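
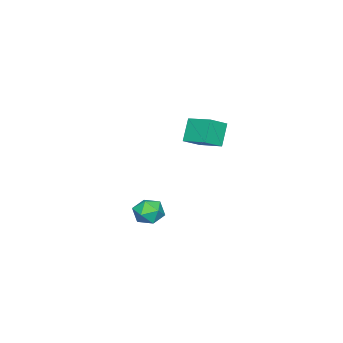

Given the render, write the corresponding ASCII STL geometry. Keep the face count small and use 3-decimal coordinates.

solid 
facet normal 0.165 0.973 -0.162
outer loop
vertex 3.559 -2.623 -2.284
vertex 2.69 -2.433 -2.028
vertex 3.367 -2.443 -1.397
endloop
endfacet
facet normal 0.766 0.642 0.035
outer loop
vertex 3.559 -2.623 -2.284
vertex 3.367 -2.443 -1.397
vertex 3.951 -3.127 -1.615
endloop
endfacet
facet normal 0.893 0.119 -0.433
outer loop
vertex 3.559 -2.623 -2.284
vertex 3.951 -3.127 -1.615
vertex 3.635 -3.54 -2.38
endloop
endfacet
facet normal 0.371 0.127 -0.920
outer loop
vertex 3.559 -2.623 -2.284
vertex 3.635 -3.54 -2.38
vertex 2.855 -3.111 -2.635
endloop
endfacet
facet normal -0.079 0.654 -0.752
outer loop
vertex 3.559 -2.623 -2.284
vertex 2.855 -3.111 -2.635
vertex 2.69 -2.433 -2.028
endloop
endfacet
facet normal 0.654 0.344 0.674
outer loop
vertex 3.951 -3.127 -1.615
vertex 3.367 -2.443 -1.397
vertex 3.325 -3.249 -0.945
endloop
endfacet
facet normal -0.318 0.879 0.355
outer loop
vertex 3.367 -2.443 -1.397
vertex 2.69 -2.433 -2.028
vertex 2.545 -2.82 -1.2
endloop
endfacet
facet normal -0.713 0.364 -0.600
outer loop
vertex 2.69 -2.433 -2.028
vertex 2.855 -3.111 -2.635
vertex 2.229 -3.233 -1.965
endloop
endfacet
facet normal 0.016 -0.490 -0.872
outer loop
vertex 2.855 -3.111 -2.635
vertex 3.635 -3.54 -2.38
vertex 2.813 -3.917 -2.183
endloop
endfacet
facet normal 0.860 -0.502 -0.084
outer loop
vertex 3.635 -3.54 -2.38
vertex 3.951 -3.127 -1.615
vertex 3.49 -3.927 -1.552
endloop
endfacet
facet normal -0.371 -0.127 0.920
outer loop
vertex 2.621 -3.737 -1.296
vertex 3.325 -3.249 -0.945
vertex 2.545 -2.82 -1.2
endloop
endfacet
facet normal -0.893 -0.119 0.433
outer loop
vertex 2.621 -3.737 -1.296
vertex 2.545 -2.82 -1.2
vertex 2.229 -3.233 -1.965
endloop
endfacet
facet normal -0.766 -0.642 -0.035
outer loop
vertex 2.621 -3.737 -1.296
vertex 2.229 -3.233 -1.965
vertex 2.813 -3.917 -2.183
endloop
endfacet
facet normal -0.165 -0.973 0.162
outer loop
vertex 2.621 -3.737 -1.296
vertex 2.813 -3.917 -2.183
vertex 3.49 -3.927 -1.552
endloop
endfacet
facet normal 0.079 -0.654 0.752
outer loop
vertex 2.621 -3.737 -1.296
vertex 3.49 -3.927 -1.552
vertex 3.325 -3.249 -0.945
endloop
endfacet
facet normal -0.016 0.490 0.872
outer loop
vertex 2.545 -2.82 -1.2
vertex 3.325 -3.249 -0.945
vertex 3.367 -2.443 -1.397
endloop
endfacet
facet normal -0.860 0.502 0.084
outer loop
vertex 2.229 -3.233 -1.965
vertex 2.545 -2.82 -1.2
vertex 2.69 -2.433 -2.028
endloop
endfacet
facet normal -0.654 -0.344 -0.674
outer loop
vertex 2.813 -3.917 -2.183
vertex 2.229 -3.233 -1.965
vertex 2.855 -3.111 -2.635
endloop
endfacet
facet normal 0.318 -0.879 -0.355
outer loop
vertex 3.49 -3.927 -1.552
vertex 2.813 -3.917 -2.183
vertex 3.635 -3.54 -2.38
endloop
endfacet
facet normal 0.713 -0.364 0.600
outer loop
vertex 3.325 -3.249 -0.945
vertex 3.49 -3.927 -1.552
vertex 3.951 -3.127 -1.615
endloop
endfacet
facet normal -0.804 0.348 -0.481
outer loop
vertex -4.911 -4.347 1.121
vertex -4.49 -2.734 1.584
vertex -4.044 -4.19 -0.214
endloop
endfacet
facet normal -0.243 -0.932 -0.268
outer loop
vertex -2.99 -4.646 0.416
vertex -4.911 -4.347 1.121
vertex -4.044 -4.19 -0.214
endloop
endfacet
facet normal -0.805 0.348 -0.481
outer loop
vertex -4.044 -4.19 -0.214
vertex -4.49 -2.734 1.584
vertex -3.623 -2.577 0.248
endloop
endfacet
facet normal 0.541 0.098 -0.835
outer loop
vertex -3.623 -2.577 0.248
vertex -2.99 -4.646 0.416
vertex -4.044 -4.19 -0.214
endloop
endfacet
facet normal -0.542 -0.098 0.835
outer loop
vertex -4.911 -4.347 1.121
vertex -3.436 -3.19 2.214
vertex -4.49 -2.734 1.584
endloop
endfacet
facet normal -0.243 -0.932 -0.267
outer loop
vertex -3.857 -4.803 1.752
vertex -4.911 -4.347 1.121
vertex -2.99 -4.646 0.416
endloop
endfacet
facet normal -0.542 -0.098 0.835
outer loop
vertex -3.857 -4.803 1.752
vertex -3.436 -3.19 2.214
vertex -4.911 -4.347 1.121
endloop
endfacet
facet normal 0.243 0.932 0.268
outer loop
vertex -4.49 -2.734 1.584
vertex -3.436 -3.19 2.214
vertex -3.623 -2.577 0.248
endloop
endfacet
facet normal 0.542 0.098 -0.835
outer loop
vertex -2.569 -3.033 0.879
vertex -2.99 -4.646 0.416
vertex -3.623 -2.577 0.248
endloop
endfacet
facet normal 0.243 0.932 0.268
outer loop
vertex -3.623 -2.577 0.248
vertex -3.436 -3.19 2.214
vertex -2.569 -3.033 0.879
endloop
endfacet
facet normal 0.805 -0.348 0.481
outer loop
vertex -2.569 -3.033 0.879
vertex -3.857 -4.803 1.752
vertex -2.99 -4.646 0.416
endloop
endfacet
facet normal 0.804 -0.348 0.482
outer loop
vertex -3.436 -3.19 2.214
vertex -3.857 -4.803 1.752
vertex -2.569 -3.033 0.879
endloop
endfacet

endsolid


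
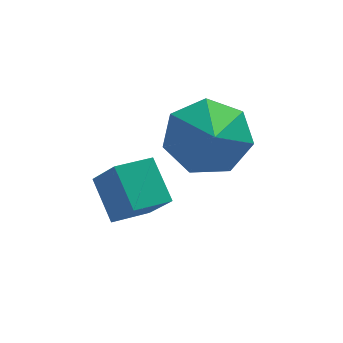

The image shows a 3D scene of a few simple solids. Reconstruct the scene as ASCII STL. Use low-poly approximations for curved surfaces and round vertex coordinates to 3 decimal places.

solid 
facet normal -0.871 -0.477 0.121
outer loop
vertex -2.886 -0.668 -3.272
vertex -3.229 0.145 -2.535
vertex -3.32 -0.089 -4.113
endloop
endfacet
facet normal 0.299 -0.707 -0.641
outer loop
vertex -2.511 0.355 -4.225
vertex -2.886 -0.668 -3.272
vertex -3.32 -0.089 -4.113
endloop
endfacet
facet normal -0.871 -0.476 0.121
outer loop
vertex -3.32 -0.089 -4.113
vertex -3.229 0.145 -2.535
vertex -3.663 0.725 -3.376
endloop
endfacet
facet normal -0.391 0.522 -0.758
outer loop
vertex -3.663 0.725 -3.376
vertex -2.511 0.355 -4.225
vertex -3.32 -0.089 -4.113
endloop
endfacet
facet normal 0.391 -0.522 0.758
outer loop
vertex -2.886 -0.668 -3.272
vertex -2.42 0.589 -2.647
vertex -3.229 0.145 -2.535
endloop
endfacet
facet normal 0.298 -0.707 -0.641
outer loop
vertex -2.077 -0.225 -3.384
vertex -2.886 -0.668 -3.272
vertex -2.511 0.355 -4.225
endloop
endfacet
facet normal 0.391 -0.522 0.758
outer loop
vertex -2.077 -0.225 -3.384
vertex -2.42 0.589 -2.647
vertex -2.886 -0.668 -3.272
endloop
endfacet
facet normal -0.299 0.706 0.641
outer loop
vertex -3.229 0.145 -2.535
vertex -2.42 0.589 -2.647
vertex -3.663 0.725 -3.376
endloop
endfacet
facet normal -0.391 0.522 -0.758
outer loop
vertex -2.854 1.168 -3.488
vertex -2.511 0.355 -4.225
vertex -3.663 0.725 -3.376
endloop
endfacet
facet normal -0.299 0.707 0.641
outer loop
vertex -3.663 0.725 -3.376
vertex -2.42 0.589 -2.647
vertex -2.854 1.168 -3.488
endloop
endfacet
facet normal 0.871 0.477 -0.121
outer loop
vertex -2.854 1.168 -3.488
vertex -2.077 -0.225 -3.384
vertex -2.511 0.355 -4.225
endloop
endfacet
facet normal 0.871 0.477 -0.121
outer loop
vertex -2.42 0.589 -2.647
vertex -2.077 -0.225 -3.384
vertex -2.854 1.168 -3.488
endloop
endfacet
facet normal -0.045 0.800 -0.598
outer loop
vertex -0.71 1.688 -4.056
vertex -1.147 2.218 -3.315
vertex -0.163 2.118 -3.522
endloop
endfacet
facet normal 0.652 -0.756 -0.059
outer loop
vertex -0.71 1.688 -4.056
vertex -0.163 2.118 -3.522
vertex -1.093 1.242 -2.585
endloop
endfacet
facet normal -0.045 0.800 -0.598
outer loop
vertex -0.163 2.118 -3.522
vertex -1.147 2.218 -3.315
vertex -0.358 2.623 -2.832
endloop
endfacet
facet normal 0.807 -0.344 0.480
outer loop
vertex -0.163 2.118 -3.522
vertex -0.358 2.623 -2.832
vertex -1.093 1.242 -2.585
endloop
endfacet
facet normal -0.044 0.800 -0.598
outer loop
vertex -0.358 2.623 -2.832
vertex -1.147 2.218 -3.315
vertex -1.146 2.823 -2.506
endloop
endfacet
facet normal 0.375 -0.034 0.927
outer loop
vertex -0.358 2.623 -2.832
vertex -1.146 2.823 -2.506
vertex -1.093 1.242 -2.585
endloop
endfacet
facet normal -0.044 0.800 -0.598
outer loop
vertex -1.146 2.823 -2.506
vertex -1.147 2.218 -3.315
vertex -1.935 2.568 -2.789
endloop
endfacet
facet normal -0.320 -0.058 0.946
outer loop
vertex -1.146 2.823 -2.506
vertex -1.935 2.568 -2.789
vertex -1.093 1.242 -2.585
endloop
endfacet
facet normal -0.044 0.800 -0.599
outer loop
vertex -1.935 2.568 -2.789
vertex -1.147 2.218 -3.315
vertex -2.131 2.049 -3.468
endloop
endfacet
facet normal -0.754 -0.398 0.522
outer loop
vertex -1.935 2.568 -2.789
vertex -2.131 2.049 -3.468
vertex -1.093 1.242 -2.585
endloop
endfacet
facet normal -0.044 0.800 -0.598
outer loop
vertex -2.131 2.049 -3.468
vertex -1.147 2.218 -3.315
vertex -1.585 1.658 -4.032
endloop
endfacet
facet normal -0.600 -0.800 -0.026
outer loop
vertex -2.131 2.049 -3.468
vertex -1.585 1.658 -4.032
vertex -1.093 1.242 -2.585
endloop
endfacet
facet normal -0.044 0.800 -0.598
outer loop
vertex -1.585 1.658 -4.032
vertex -1.147 2.218 -3.315
vertex -0.71 1.688 -4.056
endloop
endfacet
facet normal 0.025 -0.958 -0.284
outer loop
vertex -1.585 1.658 -4.032
vertex -0.71 1.688 -4.056
vertex -1.093 1.242 -2.585
endloop
endfacet

endsolid


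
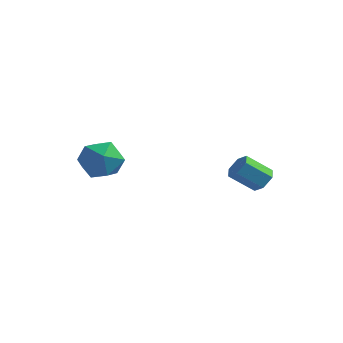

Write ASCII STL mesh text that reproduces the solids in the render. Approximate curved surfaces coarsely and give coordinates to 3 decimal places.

solid 
facet normal -0.899 0.428 -0.089
outer loop
vertex -4.377 -1.462 2.315
vertex -4.801 -2.267 2.727
vertex -4.498 -1.51 3.305
endloop
endfacet
facet normal -0.389 0.921 -0.003
outer loop
vertex -4.377 -1.462 2.315
vertex -4.498 -1.51 3.305
vertex -3.648 -1.152 2.923
endloop
endfacet
facet normal 0.084 0.843 -0.531
outer loop
vertex -4.377 -1.462 2.315
vertex -3.648 -1.152 2.923
vertex -3.425 -1.687 2.109
endloop
endfacet
facet normal -0.133 0.303 -0.944
outer loop
vertex -4.377 -1.462 2.315
vertex -3.425 -1.687 2.109
vertex -4.138 -2.376 1.988
endloop
endfacet
facet normal -0.740 0.046 -0.671
outer loop
vertex -4.377 -1.462 2.315
vertex -4.138 -2.376 1.988
vertex -4.801 -2.267 2.727
endloop
endfacet
facet normal -0.056 0.788 0.613
outer loop
vertex -3.648 -1.152 2.923
vertex -4.498 -1.51 3.305
vertex -3.622 -1.764 3.712
endloop
endfacet
facet normal -0.881 -0.009 0.473
outer loop
vertex -4.498 -1.51 3.305
vertex -4.801 -2.267 2.727
vertex -4.335 -2.453 3.591
endloop
endfacet
facet normal -0.623 -0.628 -0.466
outer loop
vertex -4.801 -2.267 2.727
vertex -4.138 -2.376 1.988
vertex -4.112 -2.988 2.777
endloop
endfacet
facet normal 0.360 -0.213 -0.908
outer loop
vertex -4.138 -2.376 1.988
vertex -3.425 -1.687 2.109
vertex -3.262 -2.63 2.395
endloop
endfacet
facet normal 0.710 0.662 -0.240
outer loop
vertex -3.425 -1.687 2.109
vertex -3.648 -1.152 2.923
vertex -2.959 -1.873 2.973
endloop
endfacet
facet normal 0.133 -0.303 0.944
outer loop
vertex -3.383 -2.678 3.385
vertex -3.622 -1.764 3.712
vertex -4.335 -2.453 3.591
endloop
endfacet
facet normal -0.084 -0.843 0.531
outer loop
vertex -3.383 -2.678 3.385
vertex -4.335 -2.453 3.591
vertex -4.112 -2.988 2.777
endloop
endfacet
facet normal 0.389 -0.921 0.003
outer loop
vertex -3.383 -2.678 3.385
vertex -4.112 -2.988 2.777
vertex -3.262 -2.63 2.395
endloop
endfacet
facet normal 0.899 -0.428 0.089
outer loop
vertex -3.383 -2.678 3.385
vertex -3.262 -2.63 2.395
vertex -2.959 -1.873 2.973
endloop
endfacet
facet normal 0.740 -0.046 0.671
outer loop
vertex -3.383 -2.678 3.385
vertex -2.959 -1.873 2.973
vertex -3.622 -1.764 3.712
endloop
endfacet
facet normal -0.360 0.213 0.908
outer loop
vertex -4.335 -2.453 3.591
vertex -3.622 -1.764 3.712
vertex -4.498 -1.51 3.305
endloop
endfacet
facet normal -0.710 -0.662 0.240
outer loop
vertex -4.112 -2.988 2.777
vertex -4.335 -2.453 3.591
vertex -4.801 -2.267 2.727
endloop
endfacet
facet normal 0.056 -0.788 -0.613
outer loop
vertex -3.262 -2.63 2.395
vertex -4.112 -2.988 2.777
vertex -4.138 -2.376 1.988
endloop
endfacet
facet normal 0.881 0.009 -0.473
outer loop
vertex -2.959 -1.873 2.973
vertex -3.262 -2.63 2.395
vertex -3.425 -1.687 2.109
endloop
endfacet
facet normal 0.623 0.628 0.466
outer loop
vertex -3.622 -1.764 3.712
vertex -2.959 -1.873 2.973
vertex -3.648 -1.152 2.923
endloop
endfacet
facet normal 0.640 0.444 -0.627
outer loop
vertex 0.866 2.609 1.137
vertex 0.399 2.791 0.789
vertex 0.598 3.146 1.244
endloop
endfacet
facet normal 0.630 0.163 0.759
outer loop
vertex 0.866 2.609 1.137
vertex 0.598 3.146 1.244
vertex 0.028 2.027 1.958
endloop
endfacet
facet normal 0.630 0.163 0.759
outer loop
vertex 0.028 2.027 1.958
vertex 0.598 3.146 1.244
vertex -0.24 2.564 2.065
endloop
endfacet
facet normal -0.639 -0.444 0.628
outer loop
vertex 0.028 2.027 1.958
vertex -0.24 2.564 2.065
vertex -0.439 2.209 1.611
endloop
endfacet
facet normal 0.640 0.444 -0.627
outer loop
vertex 0.598 3.146 1.244
vertex 0.399 2.791 0.789
vertex 0.131 3.328 0.896
endloop
endfacet
facet normal -0.066 0.845 0.531
outer loop
vertex 0.598 3.146 1.244
vertex 0.131 3.328 0.896
vertex -0.24 2.564 2.065
endloop
endfacet
facet normal -0.066 0.845 0.531
outer loop
vertex -0.24 2.564 2.065
vertex 0.131 3.328 0.896
vertex -0.707 2.746 1.718
endloop
endfacet
facet normal -0.639 -0.444 0.628
outer loop
vertex -0.24 2.564 2.065
vertex -0.707 2.746 1.718
vertex -0.439 2.209 1.611
endloop
endfacet
facet normal 0.639 0.444 -0.628
outer loop
vertex 0.131 3.328 0.896
vertex 0.399 2.791 0.789
vertex -0.068 2.973 0.442
endloop
endfacet
facet normal -0.696 0.681 -0.227
outer loop
vertex 0.131 3.328 0.896
vertex -0.068 2.973 0.442
vertex -0.707 2.746 1.718
endloop
endfacet
facet normal -0.696 0.681 -0.227
outer loop
vertex -0.707 2.746 1.718
vertex -0.068 2.973 0.442
vertex -0.906 2.391 1.263
endloop
endfacet
facet normal -0.640 -0.444 0.627
outer loop
vertex -0.707 2.746 1.718
vertex -0.906 2.391 1.263
vertex -0.439 2.209 1.611
endloop
endfacet
facet normal 0.639 0.444 -0.628
outer loop
vertex -0.068 2.973 0.442
vertex 0.399 2.791 0.789
vertex 0.2 2.436 0.335
endloop
endfacet
facet normal -0.630 -0.163 -0.759
outer loop
vertex -0.068 2.973 0.442
vertex 0.2 2.436 0.335
vertex -0.906 2.391 1.263
endloop
endfacet
facet normal -0.630 -0.163 -0.759
outer loop
vertex -0.906 2.391 1.263
vertex 0.2 2.436 0.335
vertex -0.638 1.854 1.156
endloop
endfacet
facet normal -0.640 -0.444 0.627
outer loop
vertex -0.906 2.391 1.263
vertex -0.638 1.854 1.156
vertex -0.439 2.209 1.611
endloop
endfacet
facet normal 0.639 0.444 -0.628
outer loop
vertex 0.2 2.436 0.335
vertex 0.399 2.791 0.789
vertex 0.667 2.254 0.682
endloop
endfacet
facet normal 0.066 -0.845 -0.531
outer loop
vertex 0.2 2.436 0.335
vertex 0.667 2.254 0.682
vertex -0.638 1.854 1.156
endloop
endfacet
facet normal 0.066 -0.845 -0.531
outer loop
vertex -0.638 1.854 1.156
vertex 0.667 2.254 0.682
vertex -0.171 1.672 1.504
endloop
endfacet
facet normal -0.640 -0.444 0.627
outer loop
vertex -0.638 1.854 1.156
vertex -0.171 1.672 1.504
vertex -0.439 2.209 1.611
endloop
endfacet
facet normal 0.640 0.444 -0.627
outer loop
vertex 0.667 2.254 0.682
vertex 0.399 2.791 0.789
vertex 0.866 2.609 1.137
endloop
endfacet
facet normal 0.696 -0.681 0.227
outer loop
vertex 0.667 2.254 0.682
vertex 0.866 2.609 1.137
vertex -0.171 1.672 1.504
endloop
endfacet
facet normal 0.696 -0.681 0.228
outer loop
vertex -0.171 1.672 1.504
vertex 0.866 2.609 1.137
vertex 0.028 2.027 1.958
endloop
endfacet
facet normal -0.639 -0.444 0.628
outer loop
vertex -0.171 1.672 1.504
vertex 0.028 2.027 1.958
vertex -0.439 2.209 1.611
endloop
endfacet

endsolid


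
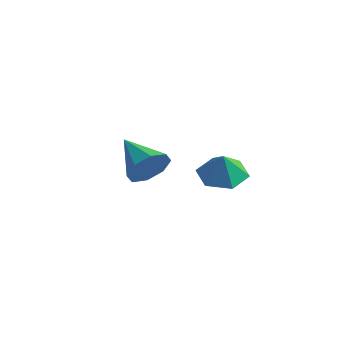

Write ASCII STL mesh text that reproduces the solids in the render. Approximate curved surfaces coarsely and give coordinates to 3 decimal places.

solid 
facet normal -0.156 0.223 -0.962
outer loop
vertex 3.655 -2.342 2.846
vertex 2.893 -1.796 3.096
vertex 3.777 -1.4 3.044
endloop
endfacet
facet normal 0.876 -0.205 0.437
outer loop
vertex 3.655 -2.342 2.846
vertex 3.777 -1.4 3.044
vertex 3.067 -2.044 4.164
endloop
endfacet
facet normal -0.156 0.223 -0.962
outer loop
vertex 3.777 -1.4 3.044
vertex 2.893 -1.796 3.096
vertex 3.015 -0.855 3.294
endloop
endfacet
facet normal 0.571 0.501 0.650
outer loop
vertex 3.777 -1.4 3.044
vertex 3.015 -0.855 3.294
vertex 3.067 -2.044 4.164
endloop
endfacet
facet normal -0.156 0.223 -0.962
outer loop
vertex 3.015 -0.855 3.294
vertex 2.893 -1.796 3.096
vertex 2.131 -1.251 3.346
endloop
endfacet
facet normal -0.209 0.571 0.793
outer loop
vertex 3.015 -0.855 3.294
vertex 2.131 -1.251 3.346
vertex 3.067 -2.044 4.164
endloop
endfacet
facet normal -0.157 0.223 -0.962
outer loop
vertex 2.131 -1.251 3.346
vertex 2.893 -1.796 3.096
vertex 2.009 -2.193 3.148
endloop
endfacet
facet normal -0.687 -0.063 0.724
outer loop
vertex 2.131 -1.251 3.346
vertex 2.009 -2.193 3.148
vertex 3.067 -2.044 4.164
endloop
endfacet
facet normal -0.157 0.223 -0.962
outer loop
vertex 2.009 -2.193 3.148
vertex 2.893 -1.796 3.096
vertex 2.771 -2.738 2.898
endloop
endfacet
facet normal -0.383 -0.770 0.511
outer loop
vertex 2.009 -2.193 3.148
vertex 2.771 -2.738 2.898
vertex 3.067 -2.044 4.164
endloop
endfacet
facet normal -0.156 0.223 -0.962
outer loop
vertex 2.771 -2.738 2.898
vertex 2.893 -1.796 3.096
vertex 3.655 -2.342 2.846
endloop
endfacet
facet normal 0.398 -0.840 0.368
outer loop
vertex 2.771 -2.738 2.898
vertex 3.655 -2.342 2.846
vertex 3.067 -2.044 4.164
endloop
endfacet
facet normal 0.860 -0.355 -0.367
outer loop
vertex -0.211 -0.791 2.514
vertex -0.686 -1.212 1.808
vertex -0.282 -0.361 1.932
endloop
endfacet
facet normal 0.088 0.806 0.585
outer loop
vertex -0.211 -0.791 2.514
vertex -0.282 -0.361 1.932
vertex -2.294 -0.548 2.492
endloop
endfacet
facet normal 0.860 -0.355 -0.366
outer loop
vertex -0.282 -0.361 1.932
vertex -0.686 -1.212 1.808
vertex -0.589 -0.43 1.277
endloop
endfacet
facet normal -0.107 0.993 -0.054
outer loop
vertex -0.282 -0.361 1.932
vertex -0.589 -0.43 1.277
vertex -2.294 -0.548 2.492
endloop
endfacet
facet normal 0.860 -0.355 -0.366
outer loop
vertex -0.589 -0.43 1.277
vertex -0.686 -1.212 1.808
vertex -0.953 -0.957 0.932
endloop
endfacet
facet normal -0.453 0.686 -0.569
outer loop
vertex -0.589 -0.43 1.277
vertex -0.953 -0.957 0.932
vertex -2.294 -0.548 2.492
endloop
endfacet
facet normal 0.860 -0.355 -0.366
outer loop
vertex -0.953 -0.957 0.932
vertex -0.686 -1.212 1.808
vertex -1.16 -1.633 1.101
endloop
endfacet
facet normal -0.748 0.064 -0.660
outer loop
vertex -0.953 -0.957 0.932
vertex -1.16 -1.633 1.101
vertex -2.294 -0.548 2.492
endloop
endfacet
facet normal 0.860 -0.355 -0.366
outer loop
vertex -1.16 -1.633 1.101
vertex -0.686 -1.212 1.808
vertex -1.09 -2.063 1.683
endloop
endfacet
facet normal -0.819 -0.504 -0.274
outer loop
vertex -1.16 -1.633 1.101
vertex -1.09 -2.063 1.683
vertex -2.294 -0.548 2.492
endloop
endfacet
facet normal 0.860 -0.355 -0.367
outer loop
vertex -1.09 -2.063 1.683
vertex -0.686 -1.212 1.808
vertex -0.782 -1.994 2.339
endloop
endfacet
facet normal -0.624 -0.691 0.366
outer loop
vertex -1.09 -2.063 1.683
vertex -0.782 -1.994 2.339
vertex -2.294 -0.548 2.492
endloop
endfacet
facet normal 0.860 -0.355 -0.367
outer loop
vertex -0.782 -1.994 2.339
vertex -0.686 -1.212 1.808
vertex -0.418 -1.467 2.683
endloop
endfacet
facet normal -0.277 -0.383 0.881
outer loop
vertex -0.782 -1.994 2.339
vertex -0.418 -1.467 2.683
vertex -2.294 -0.548 2.492
endloop
endfacet
facet normal 0.860 -0.355 -0.367
outer loop
vertex -0.418 -1.467 2.683
vertex -0.686 -1.212 1.808
vertex -0.211 -0.791 2.514
endloop
endfacet
facet normal 0.017 0.237 0.971
outer loop
vertex -0.418 -1.467 2.683
vertex -0.211 -0.791 2.514
vertex -2.294 -0.548 2.492
endloop
endfacet

endsolid


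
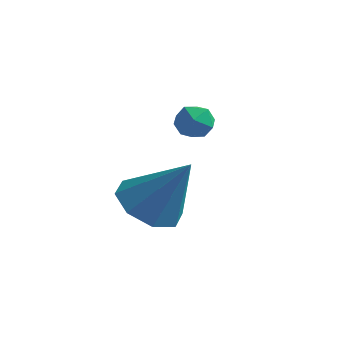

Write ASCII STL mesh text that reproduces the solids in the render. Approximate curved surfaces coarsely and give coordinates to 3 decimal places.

solid 
facet normal -0.806 -0.396 0.441
outer loop
vertex 0.187 1.32 2.15
vertex 0.47 0.721 2.129
vertex 0.564 1.114 2.654
endloop
endfacet
facet normal -0.710 0.280 0.646
outer loop
vertex 0.187 1.32 2.15
vertex 0.564 1.114 2.654
vertex 0.613 1.738 2.437
endloop
endfacet
facet normal -0.720 0.691 0.063
outer loop
vertex 0.187 1.32 2.15
vertex 0.613 1.738 2.437
vertex 0.549 1.731 1.777
endloop
endfacet
facet normal -0.822 0.267 -0.503
outer loop
vertex 0.187 1.32 2.15
vertex 0.549 1.731 1.777
vertex 0.461 1.102 1.587
endloop
endfacet
facet normal -0.874 -0.404 -0.269
outer loop
vertex 0.187 1.32 2.15
vertex 0.461 1.102 1.587
vertex 0.47 0.721 2.129
endloop
endfacet
facet normal -0.062 0.332 0.941
outer loop
vertex 0.613 1.738 2.437
vertex 0.564 1.114 2.654
vertex 1.159 1.398 2.593
endloop
endfacet
facet normal -0.217 -0.762 0.610
outer loop
vertex 0.564 1.114 2.654
vertex 0.47 0.721 2.129
vertex 1.071 0.769 2.403
endloop
endfacet
facet normal -0.329 -0.775 -0.539
outer loop
vertex 0.47 0.721 2.129
vertex 0.461 1.102 1.587
vertex 1.007 0.762 1.743
endloop
endfacet
facet normal -0.243 0.311 -0.919
outer loop
vertex 0.461 1.102 1.587
vertex 0.549 1.731 1.777
vertex 1.056 1.386 1.526
endloop
endfacet
facet normal -0.078 0.997 -0.003
outer loop
vertex 0.549 1.731 1.777
vertex 0.613 1.738 2.437
vertex 1.15 1.779 2.051
endloop
endfacet
facet normal 0.822 -0.267 0.503
outer loop
vertex 1.433 1.18 2.03
vertex 1.159 1.398 2.593
vertex 1.071 0.769 2.403
endloop
endfacet
facet normal 0.720 -0.691 -0.063
outer loop
vertex 1.433 1.18 2.03
vertex 1.071 0.769 2.403
vertex 1.007 0.762 1.743
endloop
endfacet
facet normal 0.710 -0.280 -0.646
outer loop
vertex 1.433 1.18 2.03
vertex 1.007 0.762 1.743
vertex 1.056 1.386 1.526
endloop
endfacet
facet normal 0.806 0.396 -0.441
outer loop
vertex 1.433 1.18 2.03
vertex 1.056 1.386 1.526
vertex 1.15 1.779 2.051
endloop
endfacet
facet normal 0.874 0.404 0.269
outer loop
vertex 1.433 1.18 2.03
vertex 1.15 1.779 2.051
vertex 1.159 1.398 2.593
endloop
endfacet
facet normal 0.243 -0.311 0.919
outer loop
vertex 1.071 0.769 2.403
vertex 1.159 1.398 2.593
vertex 0.564 1.114 2.654
endloop
endfacet
facet normal 0.078 -0.997 0.003
outer loop
vertex 1.007 0.762 1.743
vertex 1.071 0.769 2.403
vertex 0.47 0.721 2.129
endloop
endfacet
facet normal 0.062 -0.332 -0.941
outer loop
vertex 1.056 1.386 1.526
vertex 1.007 0.762 1.743
vertex 0.461 1.102 1.587
endloop
endfacet
facet normal 0.217 0.762 -0.610
outer loop
vertex 1.15 1.779 2.051
vertex 1.056 1.386 1.526
vertex 0.549 1.731 1.777
endloop
endfacet
facet normal 0.329 0.775 0.539
outer loop
vertex 1.159 1.398 2.593
vertex 1.15 1.779 2.051
vertex 0.613 1.738 2.437
endloop
endfacet
facet normal -0.574 -0.084 -0.815
outer loop
vertex 1.747 -0.955 -0.255
vertex 1.13 -1.637 0.25
vertex 1.143 -0.594 0.133
endloop
endfacet
facet normal 0.539 0.841 0.057
outer loop
vertex 1.747 -0.955 -0.255
vertex 1.143 -0.594 0.133
vertex 2.31 -1.463 1.93
endloop
endfacet
facet normal -0.573 -0.084 -0.815
outer loop
vertex 1.143 -0.594 0.133
vertex 1.13 -1.637 0.25
vertex 0.531 -0.844 0.589
endloop
endfacet
facet normal -0.029 0.892 0.450
outer loop
vertex 1.143 -0.594 0.133
vertex 0.531 -0.844 0.589
vertex 2.31 -1.463 1.93
endloop
endfacet
facet normal -0.573 -0.084 -0.815
outer loop
vertex 0.531 -0.844 0.589
vertex 1.13 -1.637 0.25
vertex 0.269 -1.559 0.847
endloop
endfacet
facet normal -0.436 0.443 0.783
outer loop
vertex 0.531 -0.844 0.589
vertex 0.269 -1.559 0.847
vertex 2.31 -1.463 1.93
endloop
endfacet
facet normal -0.573 -0.086 -0.815
outer loop
vertex 0.269 -1.559 0.847
vertex 1.13 -1.637 0.25
vertex 0.512 -2.319 0.756
endloop
endfacet
facet normal -0.445 -0.245 0.861
outer loop
vertex 0.269 -1.559 0.847
vertex 0.512 -2.319 0.756
vertex 2.31 -1.463 1.93
endloop
endfacet
facet normal -0.574 -0.084 -0.815
outer loop
vertex 0.512 -2.319 0.756
vertex 1.13 -1.637 0.25
vertex 1.116 -2.68 0.368
endloop
endfacet
facet normal -0.050 -0.769 0.637
outer loop
vertex 0.512 -2.319 0.756
vertex 1.116 -2.68 0.368
vertex 2.31 -1.463 1.93
endloop
endfacet
facet normal -0.573 -0.085 -0.815
outer loop
vertex 1.116 -2.68 0.368
vertex 1.13 -1.637 0.25
vertex 1.728 -2.43 -0.088
endloop
endfacet
facet normal 0.517 -0.820 0.244
outer loop
vertex 1.116 -2.68 0.368
vertex 1.728 -2.43 -0.088
vertex 2.31 -1.463 1.93
endloop
endfacet
facet normal -0.573 -0.084 -0.815
outer loop
vertex 1.728 -2.43 -0.088
vertex 1.13 -1.637 0.25
vertex 1.99 -1.715 -0.346
endloop
endfacet
facet normal 0.924 -0.371 -0.089
outer loop
vertex 1.728 -2.43 -0.088
vertex 1.99 -1.715 -0.346
vertex 2.31 -1.463 1.93
endloop
endfacet
facet normal -0.573 -0.086 -0.815
outer loop
vertex 1.99 -1.715 -0.346
vertex 1.13 -1.637 0.25
vertex 1.747 -0.955 -0.255
endloop
endfacet
facet normal 0.933 0.318 -0.166
outer loop
vertex 1.99 -1.715 -0.346
vertex 1.747 -0.955 -0.255
vertex 2.31 -1.463 1.93
endloop
endfacet

endsolid


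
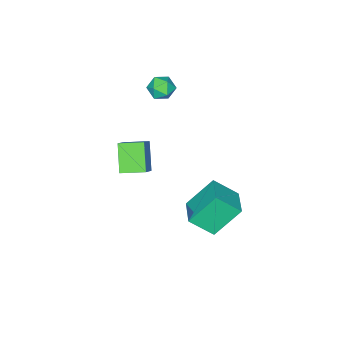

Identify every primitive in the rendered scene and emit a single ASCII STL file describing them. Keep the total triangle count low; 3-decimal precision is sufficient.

solid 
facet normal -0.462 -0.508 0.727
outer loop
vertex 1.569 -3.18 0.545
vertex 0.829 -2.196 0.763
vertex 0.763 -3.607 -0.265
endloop
endfacet
facet normal 0.592 -0.787 -0.174
outer loop
vertex 1.511 -2.784 -1.443
vertex 1.569 -3.18 0.545
vertex 0.763 -3.607 -0.265
endloop
endfacet
facet normal -0.462 -0.508 0.727
outer loop
vertex 0.763 -3.607 -0.265
vertex 0.829 -2.196 0.763
vertex 0.023 -2.623 -0.048
endloop
endfacet
facet normal -0.661 -0.350 -0.664
outer loop
vertex 0.023 -2.623 -0.048
vertex 1.511 -2.784 -1.443
vertex 0.763 -3.607 -0.265
endloop
endfacet
facet normal 0.661 0.350 0.664
outer loop
vertex 1.569 -3.18 0.545
vertex 1.577 -1.373 -0.415
vertex 0.829 -2.196 0.763
endloop
endfacet
facet normal 0.592 -0.787 -0.174
outer loop
vertex 2.317 -2.357 -0.632
vertex 1.569 -3.18 0.545
vertex 1.511 -2.784 -1.443
endloop
endfacet
facet normal 0.660 0.350 0.664
outer loop
vertex 2.317 -2.357 -0.632
vertex 1.577 -1.373 -0.415
vertex 1.569 -3.18 0.545
endloop
endfacet
facet normal -0.592 0.787 0.174
outer loop
vertex 0.829 -2.196 0.763
vertex 1.577 -1.373 -0.415
vertex 0.023 -2.623 -0.048
endloop
endfacet
facet normal -0.661 -0.350 -0.664
outer loop
vertex 0.771 -1.8 -1.225
vertex 1.511 -2.784 -1.443
vertex 0.023 -2.623 -0.048
endloop
endfacet
facet normal -0.592 0.787 0.174
outer loop
vertex 0.023 -2.623 -0.048
vertex 1.577 -1.373 -0.415
vertex 0.771 -1.8 -1.225
endloop
endfacet
facet normal 0.462 0.508 -0.727
outer loop
vertex 0.771 -1.8 -1.225
vertex 2.317 -2.357 -0.632
vertex 1.511 -2.784 -1.443
endloop
endfacet
facet normal 0.462 0.508 -0.727
outer loop
vertex 1.577 -1.373 -0.415
vertex 2.317 -2.357 -0.632
vertex 0.771 -1.8 -1.225
endloop
endfacet
facet normal -0.129 0.901 0.414
outer loop
vertex -2.029 -2.811 2.478
vertex -1.64 -3.03 3.076
vertex -1.289 -2.714 2.498
endloop
endfacet
facet normal -0.116 0.948 -0.297
outer loop
vertex -2.029 -2.811 2.478
vertex -1.289 -2.714 2.498
vertex -1.617 -2.951 1.871
endloop
endfacet
facet normal -0.636 0.536 -0.555
outer loop
vertex -2.029 -2.811 2.478
vertex -1.617 -2.951 1.871
vertex -2.172 -3.413 2.061
endloop
endfacet
facet normal -0.972 0.233 -0.003
outer loop
vertex -2.029 -2.811 2.478
vertex -2.172 -3.413 2.061
vertex -2.186 -3.462 2.806
endloop
endfacet
facet normal -0.658 0.459 0.596
outer loop
vertex -2.029 -2.811 2.478
vertex -2.186 -3.462 2.806
vertex -1.64 -3.03 3.076
endloop
endfacet
facet normal 0.508 0.683 -0.524
outer loop
vertex -1.617 -2.951 1.871
vertex -1.289 -2.714 2.498
vertex -0.974 -3.258 2.094
endloop
endfacet
facet normal 0.486 0.608 0.628
outer loop
vertex -1.289 -2.714 2.498
vertex -1.64 -3.03 3.076
vertex -0.988 -3.307 2.839
endloop
endfacet
facet normal -0.371 -0.107 0.922
outer loop
vertex -1.64 -3.03 3.076
vertex -2.186 -3.462 2.806
vertex -1.543 -3.769 3.029
endloop
endfacet
facet normal -0.879 -0.474 -0.048
outer loop
vertex -2.186 -3.462 2.806
vertex -2.172 -3.413 2.061
vertex -1.871 -4.006 2.402
endloop
endfacet
facet normal -0.336 0.016 -0.942
outer loop
vertex -2.172 -3.413 2.061
vertex -1.617 -2.951 1.871
vertex -1.52 -3.69 1.824
endloop
endfacet
facet normal 0.972 -0.233 0.003
outer loop
vertex -1.131 -3.909 2.422
vertex -0.974 -3.258 2.094
vertex -0.988 -3.307 2.839
endloop
endfacet
facet normal 0.636 -0.536 0.555
outer loop
vertex -1.131 -3.909 2.422
vertex -0.988 -3.307 2.839
vertex -1.543 -3.769 3.029
endloop
endfacet
facet normal 0.116 -0.948 0.297
outer loop
vertex -1.131 -3.909 2.422
vertex -1.543 -3.769 3.029
vertex -1.871 -4.006 2.402
endloop
endfacet
facet normal 0.129 -0.901 -0.414
outer loop
vertex -1.131 -3.909 2.422
vertex -1.871 -4.006 2.402
vertex -1.52 -3.69 1.824
endloop
endfacet
facet normal 0.658 -0.459 -0.596
outer loop
vertex -1.131 -3.909 2.422
vertex -1.52 -3.69 1.824
vertex -0.974 -3.258 2.094
endloop
endfacet
facet normal 0.879 0.474 0.048
outer loop
vertex -0.988 -3.307 2.839
vertex -0.974 -3.258 2.094
vertex -1.289 -2.714 2.498
endloop
endfacet
facet normal 0.336 -0.016 0.942
outer loop
vertex -1.543 -3.769 3.029
vertex -0.988 -3.307 2.839
vertex -1.64 -3.03 3.076
endloop
endfacet
facet normal -0.508 -0.683 0.524
outer loop
vertex -1.871 -4.006 2.402
vertex -1.543 -3.769 3.029
vertex -2.186 -3.462 2.806
endloop
endfacet
facet normal -0.486 -0.608 -0.628
outer loop
vertex -1.52 -3.69 1.824
vertex -1.871 -4.006 2.402
vertex -2.172 -3.413 2.061
endloop
endfacet
facet normal 0.371 0.107 -0.922
outer loop
vertex -0.974 -3.258 2.094
vertex -1.52 -3.69 1.824
vertex -1.617 -2.951 1.871
endloop
endfacet
facet normal -0.486 0.600 -0.635
outer loop
vertex -2.114 1.107 -3.195
vertex -1.062 2.23 -2.939
vertex -0.997 0.407 -4.712
endloop
endfacet
facet normal -0.674 -0.720 -0.164
outer loop
vertex -0.238 -0.53 -3.721
vertex -2.114 1.107 -3.195
vertex -0.997 0.407 -4.712
endloop
endfacet
facet normal -0.486 0.600 -0.635
outer loop
vertex -0.997 0.407 -4.712
vertex -1.062 2.23 -2.939
vertex 0.055 1.529 -4.456
endloop
endfacet
facet normal 0.555 -0.349 -0.755
outer loop
vertex 0.055 1.529 -4.456
vertex -0.238 -0.53 -3.721
vertex -0.997 0.407 -4.712
endloop
endfacet
facet normal -0.556 0.348 0.755
outer loop
vertex -2.114 1.107 -3.195
vertex -0.303 1.293 -1.948
vertex -1.062 2.23 -2.939
endloop
endfacet
facet normal -0.674 -0.720 -0.164
outer loop
vertex -1.355 0.171 -2.204
vertex -2.114 1.107 -3.195
vertex -0.238 -0.53 -3.721
endloop
endfacet
facet normal -0.556 0.349 0.755
outer loop
vertex -1.355 0.171 -2.204
vertex -0.303 1.293 -1.948
vertex -2.114 1.107 -3.195
endloop
endfacet
facet normal 0.674 0.720 0.164
outer loop
vertex -1.062 2.23 -2.939
vertex -0.303 1.293 -1.948
vertex 0.055 1.529 -4.456
endloop
endfacet
facet normal 0.556 -0.349 -0.755
outer loop
vertex 0.814 0.593 -3.465
vertex -0.238 -0.53 -3.721
vertex 0.055 1.529 -4.456
endloop
endfacet
facet normal 0.674 0.720 0.164
outer loop
vertex 0.055 1.529 -4.456
vertex -0.303 1.293 -1.948
vertex 0.814 0.593 -3.465
endloop
endfacet
facet normal 0.486 -0.600 0.635
outer loop
vertex 0.814 0.593 -3.465
vertex -1.355 0.171 -2.204
vertex -0.238 -0.53 -3.721
endloop
endfacet
facet normal 0.486 -0.601 0.635
outer loop
vertex -0.303 1.293 -1.948
vertex -1.355 0.171 -2.204
vertex 0.814 0.593 -3.465
endloop
endfacet

endsolid


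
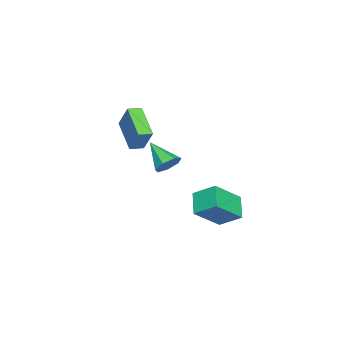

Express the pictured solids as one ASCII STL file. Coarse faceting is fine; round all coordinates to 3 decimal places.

solid 
facet normal 0.435 0.713 -0.549
outer loop
vertex -1.867 -1.307 -0.402
vertex -2.574 -1.251 -0.889
vertex -2.38 -0.817 -0.172
endloop
endfacet
facet normal 0.381 -0.035 0.924
outer loop
vertex -1.867 -1.307 -0.402
vertex -2.38 -0.817 -0.172
vertex -3.426 -2.649 0.189
endloop
endfacet
facet normal 0.436 0.713 -0.549
outer loop
vertex -2.38 -0.817 -0.172
vertex -2.574 -1.251 -0.889
vertex -3.039 -0.653 -0.482
endloop
endfacet
facet normal -0.323 0.357 0.876
outer loop
vertex -2.38 -0.817 -0.172
vertex -3.039 -0.653 -0.482
vertex -3.426 -2.649 0.189
endloop
endfacet
facet normal 0.435 0.713 -0.550
outer loop
vertex -3.039 -0.653 -0.482
vertex -2.574 -1.251 -0.889
vertex -3.347 -0.94 -1.098
endloop
endfacet
facet normal -0.904 0.283 0.320
outer loop
vertex -3.039 -0.653 -0.482
vertex -3.347 -0.94 -1.098
vertex -3.426 -2.649 0.189
endloop
endfacet
facet normal 0.435 0.713 -0.549
outer loop
vertex -3.347 -0.94 -1.098
vertex -2.574 -1.251 -0.889
vertex -3.073 -1.461 -1.557
endloop
endfacet
facet normal -0.925 -0.201 -0.324
outer loop
vertex -3.347 -0.94 -1.098
vertex -3.073 -1.461 -1.557
vertex -3.426 -2.649 0.189
endloop
endfacet
facet normal 0.436 0.713 -0.549
outer loop
vertex -3.073 -1.461 -1.557
vertex -2.574 -1.251 -0.889
vertex -2.422 -1.824 -1.512
endloop
endfacet
facet normal -0.369 -0.732 -0.573
outer loop
vertex -3.073 -1.461 -1.557
vertex -2.422 -1.824 -1.512
vertex -3.426 -2.649 0.189
endloop
endfacet
facet normal 0.435 0.713 -0.550
outer loop
vertex -2.422 -1.824 -1.512
vertex -2.574 -1.251 -0.889
vertex -1.885 -1.755 -0.998
endloop
endfacet
facet normal 0.344 -0.908 -0.238
outer loop
vertex -2.422 -1.824 -1.512
vertex -1.885 -1.755 -0.998
vertex -3.426 -2.649 0.189
endloop
endfacet
facet normal 0.435 0.713 -0.549
outer loop
vertex -1.885 -1.755 -0.998
vertex -2.574 -1.251 -0.889
vertex -1.867 -1.307 -0.402
endloop
endfacet
facet normal 0.677 -0.598 0.429
outer loop
vertex -1.885 -1.755 -0.998
vertex -1.867 -1.307 -0.402
vertex -3.426 -2.649 0.189
endloop
endfacet
facet normal -0.685 -0.557 0.468
outer loop
vertex -2.751 -3.701 3.022
vertex -3.335 -3.082 2.904
vertex -3.205 -4.419 1.503
endloop
endfacet
facet normal 0.680 -0.720 0.137
outer loop
vertex -1.705 -3.198 0.476
vertex -2.751 -3.701 3.022
vertex -3.205 -4.419 1.503
endloop
endfacet
facet normal -0.685 -0.558 0.469
outer loop
vertex -3.205 -4.419 1.503
vertex -3.335 -3.082 2.904
vertex -3.79 -3.8 1.385
endloop
endfacet
facet normal -0.261 -0.413 -0.872
outer loop
vertex -3.79 -3.8 1.385
vertex -1.705 -3.198 0.476
vertex -3.205 -4.419 1.503
endloop
endfacet
facet normal 0.261 0.413 0.873
outer loop
vertex -2.751 -3.701 3.022
vertex -1.835 -1.861 1.877
vertex -3.335 -3.082 2.904
endloop
endfacet
facet normal 0.680 -0.721 0.137
outer loop
vertex -1.25 -2.48 1.995
vertex -2.751 -3.701 3.022
vertex -1.705 -3.198 0.476
endloop
endfacet
facet normal 0.261 0.413 0.873
outer loop
vertex -1.25 -2.48 1.995
vertex -1.835 -1.861 1.877
vertex -2.751 -3.701 3.022
endloop
endfacet
facet normal -0.680 0.720 -0.137
outer loop
vertex -3.335 -3.082 2.904
vertex -1.835 -1.861 1.877
vertex -3.79 -3.8 1.385
endloop
endfacet
facet normal -0.261 -0.413 -0.873
outer loop
vertex -2.289 -2.579 0.358
vertex -1.705 -3.198 0.476
vertex -3.79 -3.8 1.385
endloop
endfacet
facet normal -0.680 0.720 -0.137
outer loop
vertex -3.79 -3.8 1.385
vertex -1.835 -1.861 1.877
vertex -2.289 -2.579 0.358
endloop
endfacet
facet normal 0.685 0.557 -0.469
outer loop
vertex -2.289 -2.579 0.358
vertex -1.25 -2.48 1.995
vertex -1.705 -3.198 0.476
endloop
endfacet
facet normal 0.685 0.558 -0.468
outer loop
vertex -1.835 -1.861 1.877
vertex -1.25 -2.48 1.995
vertex -2.289 -2.579 0.358
endloop
endfacet
facet normal -0.802 -0.321 0.504
outer loop
vertex 2.162 1.855 0.22
vertex 2.195 3.104 1.068
vertex 0.89 2.838 -1.178
endloop
endfacet
facet normal -0.022 -0.827 -0.562
outer loop
vertex 2.085 3.316 -1.928
vertex 2.162 1.855 0.22
vertex 0.89 2.838 -1.178
endloop
endfacet
facet normal -0.802 -0.322 0.504
outer loop
vertex 0.89 2.838 -1.178
vertex 2.195 3.104 1.068
vertex 0.923 4.086 -0.329
endloop
endfacet
facet normal -0.597 0.462 -0.656
outer loop
vertex 0.923 4.086 -0.329
vertex 2.085 3.316 -1.928
vertex 0.89 2.838 -1.178
endloop
endfacet
facet normal 0.597 -0.462 0.657
outer loop
vertex 2.162 1.855 0.22
vertex 3.39 3.582 0.318
vertex 2.195 3.104 1.068
endloop
endfacet
facet normal -0.022 -0.827 -0.562
outer loop
vertex 3.357 2.334 -0.531
vertex 2.162 1.855 0.22
vertex 2.085 3.316 -1.928
endloop
endfacet
facet normal 0.597 -0.462 0.656
outer loop
vertex 3.357 2.334 -0.531
vertex 3.39 3.582 0.318
vertex 2.162 1.855 0.22
endloop
endfacet
facet normal 0.022 0.827 0.562
outer loop
vertex 2.195 3.104 1.068
vertex 3.39 3.582 0.318
vertex 0.923 4.086 -0.329
endloop
endfacet
facet normal -0.597 0.461 -0.656
outer loop
vertex 2.118 4.565 -1.08
vertex 2.085 3.316 -1.928
vertex 0.923 4.086 -0.329
endloop
endfacet
facet normal 0.022 0.827 0.562
outer loop
vertex 0.923 4.086 -0.329
vertex 3.39 3.582 0.318
vertex 2.118 4.565 -1.08
endloop
endfacet
facet normal 0.802 0.321 -0.504
outer loop
vertex 2.118 4.565 -1.08
vertex 3.357 2.334 -0.531
vertex 2.085 3.316 -1.928
endloop
endfacet
facet normal 0.802 0.321 -0.504
outer loop
vertex 3.39 3.582 0.318
vertex 3.357 2.334 -0.531
vertex 2.118 4.565 -1.08
endloop
endfacet

endsolid


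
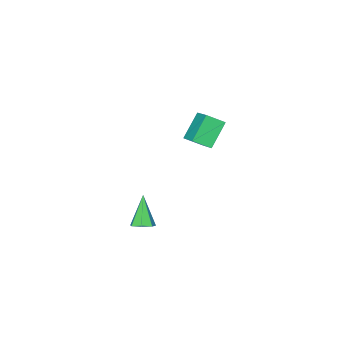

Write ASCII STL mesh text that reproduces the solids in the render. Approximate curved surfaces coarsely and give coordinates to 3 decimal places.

solid 
facet normal 0.383 0.415 -0.825
outer loop
vertex 2.653 -1.633 -1.71
vertex 2.34 -1.143 -1.609
vertex 2.884 -1.277 -1.424
endloop
endfacet
facet normal 0.652 -0.685 0.326
outer loop
vertex 2.653 -1.633 -1.71
vertex 2.884 -1.277 -1.424
vertex 1.7 -1.837 -0.231
endloop
endfacet
facet normal 0.383 0.415 -0.825
outer loop
vertex 2.884 -1.277 -1.424
vertex 2.34 -1.143 -1.609
vertex 2.705 -0.82 -1.277
endloop
endfacet
facet normal 0.699 0.044 0.714
outer loop
vertex 2.884 -1.277 -1.424
vertex 2.705 -0.82 -1.277
vertex 1.7 -1.837 -0.231
endloop
endfacet
facet normal 0.383 0.415 -0.825
outer loop
vertex 2.705 -0.82 -1.277
vertex 2.34 -1.143 -1.609
vertex 2.251 -0.606 -1.38
endloop
endfacet
facet normal 0.133 0.644 0.753
outer loop
vertex 2.705 -0.82 -1.277
vertex 2.251 -0.606 -1.38
vertex 1.7 -1.837 -0.231
endloop
endfacet
facet normal 0.382 0.415 -0.826
outer loop
vertex 2.251 -0.606 -1.38
vertex 2.34 -1.143 -1.609
vertex 1.864 -0.797 -1.655
endloop
endfacet
facet normal -0.622 0.665 0.414
outer loop
vertex 2.251 -0.606 -1.38
vertex 1.864 -0.797 -1.655
vertex 1.7 -1.837 -0.231
endloop
endfacet
facet normal 0.382 0.416 -0.825
outer loop
vertex 1.864 -0.797 -1.655
vertex 2.34 -1.143 -1.609
vertex 1.835 -1.248 -1.896
endloop
endfacet
facet normal -0.995 0.090 -0.049
outer loop
vertex 1.864 -0.797 -1.655
vertex 1.835 -1.248 -1.896
vertex 1.7 -1.837 -0.231
endloop
endfacet
facet normal 0.382 0.416 -0.825
outer loop
vertex 1.835 -1.248 -1.896
vertex 2.34 -1.143 -1.609
vertex 2.186 -1.62 -1.921
endloop
endfacet
facet normal -0.706 -0.647 -0.286
outer loop
vertex 1.835 -1.248 -1.896
vertex 2.186 -1.62 -1.921
vertex 1.7 -1.837 -0.231
endloop
endfacet
facet normal 0.384 0.415 -0.825
outer loop
vertex 2.186 -1.62 -1.921
vertex 2.34 -1.143 -1.609
vertex 2.653 -1.633 -1.71
endloop
endfacet
facet normal 0.027 -0.992 -0.120
outer loop
vertex 2.186 -1.62 -1.921
vertex 2.653 -1.633 -1.71
vertex 1.7 -1.837 -0.231
endloop
endfacet
facet normal -0.660 0.550 -0.511
outer loop
vertex -4.423 -2.937 1.165
vertex -3.323 -2.713 -0.016
vertex -4.857 -4.024 0.555
endloop
endfacet
facet normal -0.675 -0.137 0.725
outer loop
vertex -4.157 -4.607 1.096
vertex -4.423 -2.937 1.165
vertex -4.857 -4.024 0.555
endloop
endfacet
facet normal -0.661 0.551 -0.510
outer loop
vertex -4.857 -4.024 0.555
vertex -3.323 -2.713 -0.016
vertex -3.757 -3.8 -0.627
endloop
endfacet
facet normal -0.329 -0.824 -0.462
outer loop
vertex -3.757 -3.8 -0.627
vertex -4.157 -4.607 1.096
vertex -4.857 -4.024 0.555
endloop
endfacet
facet normal 0.329 0.824 0.462
outer loop
vertex -4.423 -2.937 1.165
vertex -2.623 -3.296 0.525
vertex -3.323 -2.713 -0.016
endloop
endfacet
facet normal -0.675 -0.138 0.724
outer loop
vertex -3.723 -3.52 1.707
vertex -4.423 -2.937 1.165
vertex -4.157 -4.607 1.096
endloop
endfacet
facet normal 0.329 0.824 0.462
outer loop
vertex -3.723 -3.52 1.707
vertex -2.623 -3.296 0.525
vertex -4.423 -2.937 1.165
endloop
endfacet
facet normal 0.675 0.138 -0.725
outer loop
vertex -3.323 -2.713 -0.016
vertex -2.623 -3.296 0.525
vertex -3.757 -3.8 -0.627
endloop
endfacet
facet normal -0.328 -0.824 -0.462
outer loop
vertex -3.057 -4.383 -0.085
vertex -4.157 -4.607 1.096
vertex -3.757 -3.8 -0.627
endloop
endfacet
facet normal 0.675 0.137 -0.725
outer loop
vertex -3.757 -3.8 -0.627
vertex -2.623 -3.296 0.525
vertex -3.057 -4.383 -0.085
endloop
endfacet
facet normal 0.660 -0.551 0.511
outer loop
vertex -3.057 -4.383 -0.085
vertex -3.723 -3.52 1.707
vertex -4.157 -4.607 1.096
endloop
endfacet
facet normal 0.661 -0.550 0.511
outer loop
vertex -2.623 -3.296 0.525
vertex -3.723 -3.52 1.707
vertex -3.057 -4.383 -0.085
endloop
endfacet

endsolid


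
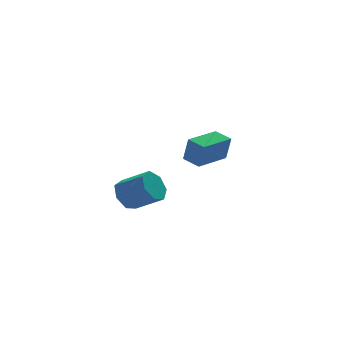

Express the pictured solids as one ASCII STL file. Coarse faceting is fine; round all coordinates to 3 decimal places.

solid 
facet normal -0.645 0.556 -0.524
outer loop
vertex -2.267 -2.566 1.052
vertex -2.916 -2.871 1.527
vertex -2.43 -2.176 1.667
endloop
endfacet
facet normal 0.733 0.645 -0.215
outer loop
vertex -2.267 -2.566 1.052
vertex -2.43 -2.176 1.667
vertex -1.275 -3.424 1.858
endloop
endfacet
facet normal 0.733 0.645 -0.216
outer loop
vertex -1.275 -3.424 1.858
vertex -2.43 -2.176 1.667
vertex -1.437 -3.034 2.473
endloop
endfacet
facet normal 0.645 -0.557 0.523
outer loop
vertex -1.275 -3.424 1.858
vertex -1.437 -3.034 2.473
vertex -1.924 -3.729 2.333
endloop
endfacet
facet normal -0.645 0.557 -0.523
outer loop
vertex -2.43 -2.176 1.667
vertex -2.916 -2.871 1.527
vertex -2.958 -2.309 2.177
endloop
endfacet
facet normal 0.288 0.811 0.509
outer loop
vertex -2.43 -2.176 1.667
vertex -2.958 -2.309 2.177
vertex -1.437 -3.034 2.473
endloop
endfacet
facet normal 0.287 0.811 0.510
outer loop
vertex -1.437 -3.034 2.473
vertex -2.958 -2.309 2.177
vertex -1.966 -3.167 2.983
endloop
endfacet
facet normal 0.645 -0.557 0.523
outer loop
vertex -1.437 -3.034 2.473
vertex -1.966 -3.167 2.983
vertex -1.924 -3.729 2.333
endloop
endfacet
facet normal -0.644 0.558 -0.524
outer loop
vertex -2.958 -2.309 2.177
vertex -2.916 -2.871 1.527
vertex -3.456 -2.865 2.197
endloop
endfacet
facet normal -0.375 0.366 0.852
outer loop
vertex -2.958 -2.309 2.177
vertex -3.456 -2.865 2.197
vertex -1.966 -3.167 2.983
endloop
endfacet
facet normal -0.375 0.366 0.852
outer loop
vertex -1.966 -3.167 2.983
vertex -3.456 -2.865 2.197
vertex -2.463 -3.723 3.003
endloop
endfacet
facet normal 0.645 -0.557 0.523
outer loop
vertex -1.966 -3.167 2.983
vertex -2.463 -3.723 3.003
vertex -1.924 -3.729 2.333
endloop
endfacet
facet normal -0.644 0.557 -0.524
outer loop
vertex -3.456 -2.865 2.197
vertex -2.916 -2.871 1.527
vertex -3.547 -3.426 1.713
endloop
endfacet
facet normal -0.755 -0.354 0.552
outer loop
vertex -3.456 -2.865 2.197
vertex -3.547 -3.426 1.713
vertex -2.463 -3.723 3.003
endloop
endfacet
facet normal -0.755 -0.354 0.552
outer loop
vertex -2.463 -3.723 3.003
vertex -3.547 -3.426 1.713
vertex -2.554 -4.284 2.519
endloop
endfacet
facet normal 0.645 -0.557 0.524
outer loop
vertex -2.463 -3.723 3.003
vertex -2.554 -4.284 2.519
vertex -1.924 -3.729 2.333
endloop
endfacet
facet normal -0.645 0.557 -0.523
outer loop
vertex -3.547 -3.426 1.713
vertex -2.916 -2.871 1.527
vertex -3.163 -3.568 1.089
endloop
endfacet
facet normal -0.565 -0.808 -0.164
outer loop
vertex -3.547 -3.426 1.713
vertex -3.163 -3.568 1.089
vertex -2.554 -4.284 2.519
endloop
endfacet
facet normal -0.565 -0.808 -0.164
outer loop
vertex -2.554 -4.284 2.519
vertex -3.163 -3.568 1.089
vertex -2.17 -4.426 1.895
endloop
endfacet
facet normal 0.645 -0.557 0.524
outer loop
vertex -2.554 -4.284 2.519
vertex -2.17 -4.426 1.895
vertex -1.924 -3.729 2.333
endloop
endfacet
facet normal -0.645 0.557 -0.523
outer loop
vertex -3.163 -3.568 1.089
vertex -2.916 -2.871 1.527
vertex -2.594 -3.186 0.795
endloop
endfacet
facet normal 0.048 -0.654 -0.755
outer loop
vertex -3.163 -3.568 1.089
vertex -2.594 -3.186 0.795
vertex -2.17 -4.426 1.895
endloop
endfacet
facet normal 0.048 -0.654 -0.755
outer loop
vertex -2.17 -4.426 1.895
vertex -2.594 -3.186 0.795
vertex -1.601 -4.044 1.601
endloop
endfacet
facet normal 0.645 -0.557 0.524
outer loop
vertex -2.17 -4.426 1.895
vertex -1.601 -4.044 1.601
vertex -1.924 -3.729 2.333
endloop
endfacet
facet normal -0.645 0.557 -0.523
outer loop
vertex -2.594 -3.186 0.795
vertex -2.916 -2.871 1.527
vertex -2.267 -2.566 1.052
endloop
endfacet
facet normal 0.626 -0.007 -0.779
outer loop
vertex -2.594 -3.186 0.795
vertex -2.267 -2.566 1.052
vertex -1.601 -4.044 1.601
endloop
endfacet
facet normal 0.627 -0.007 -0.779
outer loop
vertex -1.601 -4.044 1.601
vertex -2.267 -2.566 1.052
vertex -1.275 -3.424 1.858
endloop
endfacet
facet normal 0.645 -0.556 0.524
outer loop
vertex -1.601 -4.044 1.601
vertex -1.275 -3.424 1.858
vertex -1.924 -3.729 2.333
endloop
endfacet
facet normal -0.880 -0.473 0.037
outer loop
vertex 2.083 1.109 2.044
vertex 1.621 1.984 2.248
vertex 1.91 1.327 0.723
endloop
endfacet
facet normal 0.457 -0.866 -0.203
outer loop
vertex 3.599 2.236 0.652
vertex 2.083 1.109 2.044
vertex 1.91 1.327 0.723
endloop
endfacet
facet normal -0.880 -0.474 0.037
outer loop
vertex 1.91 1.327 0.723
vertex 1.621 1.984 2.248
vertex 1.448 2.201 0.927
endloop
endfacet
facet normal -0.128 0.161 -0.979
outer loop
vertex 1.448 2.201 0.927
vertex 3.599 2.236 0.652
vertex 1.91 1.327 0.723
endloop
endfacet
facet normal 0.128 -0.161 0.979
outer loop
vertex 2.083 1.109 2.044
vertex 3.31 2.893 2.177
vertex 1.621 1.984 2.248
endloop
endfacet
facet normal 0.458 -0.866 -0.202
outer loop
vertex 3.772 2.019 1.973
vertex 2.083 1.109 2.044
vertex 3.599 2.236 0.652
endloop
endfacet
facet normal 0.128 -0.161 0.979
outer loop
vertex 3.772 2.019 1.973
vertex 3.31 2.893 2.177
vertex 2.083 1.109 2.044
endloop
endfacet
facet normal -0.458 0.866 0.202
outer loop
vertex 1.621 1.984 2.248
vertex 3.31 2.893 2.177
vertex 1.448 2.201 0.927
endloop
endfacet
facet normal -0.128 0.161 -0.979
outer loop
vertex 3.137 3.111 0.856
vertex 3.599 2.236 0.652
vertex 1.448 2.201 0.927
endloop
endfacet
facet normal -0.458 0.866 0.203
outer loop
vertex 1.448 2.201 0.927
vertex 3.31 2.893 2.177
vertex 3.137 3.111 0.856
endloop
endfacet
facet normal 0.880 0.473 -0.037
outer loop
vertex 3.137 3.111 0.856
vertex 3.772 2.019 1.973
vertex 3.599 2.236 0.652
endloop
endfacet
facet normal 0.880 0.474 -0.037
outer loop
vertex 3.31 2.893 2.177
vertex 3.772 2.019 1.973
vertex 3.137 3.111 0.856
endloop
endfacet

endsolid


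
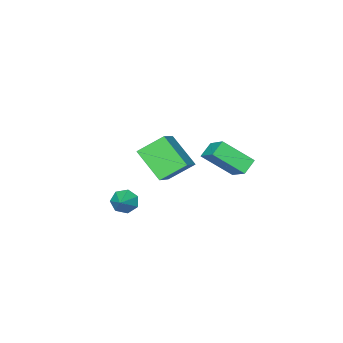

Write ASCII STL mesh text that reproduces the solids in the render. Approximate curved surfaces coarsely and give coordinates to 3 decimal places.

solid 
facet normal -0.700 -0.519 -0.491
outer loop
vertex 1.348 -2.639 -2.319
vertex 0.853 -2.484 -1.777
vertex 1.001 -2.094 -2.4
endloop
endfacet
facet normal 0.751 0.400 -0.524
outer loop
vertex 1.348 -2.639 -2.319
vertex 1.001 -2.094 -2.4
vertex 1.727 -1.836 -1.163
endloop
endfacet
facet normal -0.701 -0.518 -0.491
outer loop
vertex 1.001 -2.094 -2.4
vertex 0.853 -2.484 -1.777
vertex 0.543 -1.842 -2.012
endloop
endfacet
facet normal 0.229 0.917 -0.326
outer loop
vertex 1.001 -2.094 -2.4
vertex 0.543 -1.842 -2.012
vertex 1.727 -1.836 -1.163
endloop
endfacet
facet normal -0.700 -0.518 -0.492
outer loop
vertex 0.543 -1.842 -2.012
vertex 0.853 -2.484 -1.777
vertex 0.318 -2.074 -1.448
endloop
endfacet
facet normal -0.217 0.930 0.296
outer loop
vertex 0.543 -1.842 -2.012
vertex 0.318 -2.074 -1.448
vertex 1.727 -1.836 -1.163
endloop
endfacet
facet normal -0.700 -0.518 -0.492
outer loop
vertex 0.318 -2.074 -1.448
vertex 0.853 -2.484 -1.777
vertex 0.495 -2.614 -1.131
endloop
endfacet
facet normal -0.248 0.429 0.869
outer loop
vertex 0.318 -2.074 -1.448
vertex 0.495 -2.614 -1.131
vertex 1.727 -1.836 -1.163
endloop
endfacet
facet normal -0.700 -0.518 -0.492
outer loop
vertex 0.495 -2.614 -1.131
vertex 0.853 -2.484 -1.777
vertex 0.942 -3.056 -1.301
endloop
endfacet
facet normal 0.158 -0.211 0.965
outer loop
vertex 0.495 -2.614 -1.131
vertex 0.942 -3.056 -1.301
vertex 1.727 -1.836 -1.163
endloop
endfacet
facet normal -0.701 -0.518 -0.491
outer loop
vertex 0.942 -3.056 -1.301
vertex 0.853 -2.484 -1.777
vertex 1.321 -3.067 -1.83
endloop
endfacet
facet normal 0.696 -0.506 0.509
outer loop
vertex 0.942 -3.056 -1.301
vertex 1.321 -3.067 -1.83
vertex 1.727 -1.836 -1.163
endloop
endfacet
facet normal -0.700 -0.518 -0.492
outer loop
vertex 1.321 -3.067 -1.83
vertex 0.853 -2.484 -1.777
vertex 1.348 -2.639 -2.319
endloop
endfacet
facet normal 0.960 -0.234 -0.152
outer loop
vertex 1.321 -3.067 -1.83
vertex 1.348 -2.639 -2.319
vertex 1.727 -1.836 -1.163
endloop
endfacet
facet normal -0.822 -0.128 0.555
outer loop
vertex -2.009 0.698 2.744
vertex -1.618 1.926 3.606
vertex -3.031 1.892 1.507
endloop
endfacet
facet normal -0.253 -0.792 -0.556
outer loop
vertex -2.242 2.014 0.974
vertex -2.009 0.698 2.744
vertex -3.031 1.892 1.507
endloop
endfacet
facet normal -0.822 -0.127 0.555
outer loop
vertex -3.031 1.892 1.507
vertex -1.618 1.926 3.606
vertex -2.639 3.12 2.369
endloop
endfacet
facet normal -0.510 0.597 -0.619
outer loop
vertex -2.639 3.12 2.369
vertex -2.242 2.014 0.974
vertex -3.031 1.892 1.507
endloop
endfacet
facet normal 0.510 -0.597 0.619
outer loop
vertex -2.009 0.698 2.744
vertex -0.829 2.048 3.073
vertex -1.618 1.926 3.606
endloop
endfacet
facet normal -0.253 -0.792 -0.556
outer loop
vertex -1.221 0.82 2.211
vertex -2.009 0.698 2.744
vertex -2.242 2.014 0.974
endloop
endfacet
facet normal 0.511 -0.597 0.618
outer loop
vertex -1.221 0.82 2.211
vertex -0.829 2.048 3.073
vertex -2.009 0.698 2.744
endloop
endfacet
facet normal 0.253 0.792 0.556
outer loop
vertex -1.618 1.926 3.606
vertex -0.829 2.048 3.073
vertex -2.639 3.12 2.369
endloop
endfacet
facet normal -0.511 0.597 -0.619
outer loop
vertex -1.851 3.242 1.836
vertex -2.242 2.014 0.974
vertex -2.639 3.12 2.369
endloop
endfacet
facet normal 0.253 0.792 0.555
outer loop
vertex -2.639 3.12 2.369
vertex -0.829 2.048 3.073
vertex -1.851 3.242 1.836
endloop
endfacet
facet normal 0.822 0.128 -0.555
outer loop
vertex -1.851 3.242 1.836
vertex -1.221 0.82 2.211
vertex -2.242 2.014 0.974
endloop
endfacet
facet normal 0.822 0.128 -0.556
outer loop
vertex -0.829 2.048 3.073
vertex -1.221 0.82 2.211
vertex -1.851 3.242 1.836
endloop
endfacet
facet normal -0.672 0.463 0.578
outer loop
vertex -4.117 -4.297 0.093
vertex -2.748 -3.481 1.032
vertex -4.161 -2.614 -1.307
endloop
endfacet
facet normal -0.740 -0.441 -0.507
outer loop
vertex -2.992 -3.419 -2.312
vertex -4.117 -4.297 0.093
vertex -4.161 -2.614 -1.307
endloop
endfacet
facet normal -0.672 0.463 0.578
outer loop
vertex -4.161 -2.614 -1.307
vertex -2.748 -3.481 1.032
vertex -2.792 -1.797 -0.368
endloop
endfacet
facet normal -0.020 0.769 -0.639
outer loop
vertex -2.792 -1.797 -0.368
vertex -2.992 -3.419 -2.312
vertex -4.161 -2.614 -1.307
endloop
endfacet
facet normal 0.020 -0.769 0.639
outer loop
vertex -4.117 -4.297 0.093
vertex -1.579 -4.286 0.027
vertex -2.748 -3.481 1.032
endloop
endfacet
facet normal -0.740 -0.441 -0.507
outer loop
vertex -2.948 -5.103 -0.912
vertex -4.117 -4.297 0.093
vertex -2.992 -3.419 -2.312
endloop
endfacet
facet normal 0.020 -0.768 0.640
outer loop
vertex -2.948 -5.103 -0.912
vertex -1.579 -4.286 0.027
vertex -4.117 -4.297 0.093
endloop
endfacet
facet normal 0.740 0.441 0.507
outer loop
vertex -2.748 -3.481 1.032
vertex -1.579 -4.286 0.027
vertex -2.792 -1.797 -0.368
endloop
endfacet
facet normal -0.020 0.769 -0.639
outer loop
vertex -1.623 -2.603 -1.373
vertex -2.992 -3.419 -2.312
vertex -2.792 -1.797 -0.368
endloop
endfacet
facet normal 0.740 0.441 0.507
outer loop
vertex -2.792 -1.797 -0.368
vertex -1.579 -4.286 0.027
vertex -1.623 -2.603 -1.373
endloop
endfacet
facet normal 0.672 -0.463 -0.578
outer loop
vertex -1.623 -2.603 -1.373
vertex -2.948 -5.103 -0.912
vertex -2.992 -3.419 -2.312
endloop
endfacet
facet normal 0.672 -0.463 -0.578
outer loop
vertex -1.579 -4.286 0.027
vertex -2.948 -5.103 -0.912
vertex -1.623 -2.603 -1.373
endloop
endfacet

endsolid


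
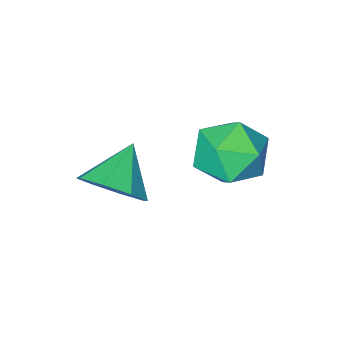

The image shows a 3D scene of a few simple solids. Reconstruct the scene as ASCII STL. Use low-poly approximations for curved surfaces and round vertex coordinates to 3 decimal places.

solid 
facet normal -0.603 0.415 0.681
outer loop
vertex -1.13 0.797 -1.701
vertex -1.852 0.197 -1.975
vertex -1.236 -0.072 -1.265
endloop
endfacet
facet normal 0.077 0.440 0.895
outer loop
vertex -1.13 0.797 -1.701
vertex -1.236 -0.072 -1.265
vertex -0.344 0.251 -1.5
endloop
endfacet
facet normal 0.451 0.797 0.402
outer loop
vertex -1.13 0.797 -1.701
vertex -0.344 0.251 -1.5
vertex -0.408 0.719 -2.356
endloop
endfacet
facet normal 0.002 0.993 -0.117
outer loop
vertex -1.13 0.797 -1.701
vertex -0.408 0.719 -2.356
vertex -1.34 0.686 -2.65
endloop
endfacet
facet normal -0.650 0.757 0.055
outer loop
vertex -1.13 0.797 -1.701
vertex -1.34 0.686 -2.65
vertex -1.852 0.197 -1.975
endloop
endfacet
facet normal 0.325 -0.229 0.918
outer loop
vertex -0.344 0.251 -1.5
vertex -1.236 -0.072 -1.265
vertex -0.58 -0.686 -1.65
endloop
endfacet
facet normal -0.776 -0.269 0.571
outer loop
vertex -1.236 -0.072 -1.265
vertex -1.852 0.197 -1.975
vertex -1.512 -0.719 -1.944
endloop
endfacet
facet normal -0.852 0.285 -0.440
outer loop
vertex -1.852 0.197 -1.975
vertex -1.34 0.686 -2.65
vertex -1.576 -0.251 -2.8
endloop
endfacet
facet normal 0.203 0.666 -0.717
outer loop
vertex -1.34 0.686 -2.65
vertex -0.408 0.719 -2.356
vertex -0.684 0.072 -3.035
endloop
endfacet
facet normal 0.929 0.349 0.121
outer loop
vertex -0.408 0.719 -2.356
vertex -0.344 0.251 -1.5
vertex -0.068 -0.197 -2.325
endloop
endfacet
facet normal -0.002 -0.993 0.117
outer loop
vertex -0.79 -0.797 -2.599
vertex -0.58 -0.686 -1.65
vertex -1.512 -0.719 -1.944
endloop
endfacet
facet normal -0.451 -0.797 -0.402
outer loop
vertex -0.79 -0.797 -2.599
vertex -1.512 -0.719 -1.944
vertex -1.576 -0.251 -2.8
endloop
endfacet
facet normal -0.077 -0.440 -0.895
outer loop
vertex -0.79 -0.797 -2.599
vertex -1.576 -0.251 -2.8
vertex -0.684 0.072 -3.035
endloop
endfacet
facet normal 0.603 -0.415 -0.681
outer loop
vertex -0.79 -0.797 -2.599
vertex -0.684 0.072 -3.035
vertex -0.068 -0.197 -2.325
endloop
endfacet
facet normal 0.650 -0.757 -0.055
outer loop
vertex -0.79 -0.797 -2.599
vertex -0.068 -0.197 -2.325
vertex -0.58 -0.686 -1.65
endloop
endfacet
facet normal -0.203 -0.666 0.717
outer loop
vertex -1.512 -0.719 -1.944
vertex -0.58 -0.686 -1.65
vertex -1.236 -0.072 -1.265
endloop
endfacet
facet normal -0.929 -0.349 -0.121
outer loop
vertex -1.576 -0.251 -2.8
vertex -1.512 -0.719 -1.944
vertex -1.852 0.197 -1.975
endloop
endfacet
facet normal -0.325 0.229 -0.918
outer loop
vertex -0.684 0.072 -3.035
vertex -1.576 -0.251 -2.8
vertex -1.34 0.686 -2.65
endloop
endfacet
facet normal 0.776 0.269 -0.571
outer loop
vertex -0.068 -0.197 -2.325
vertex -0.684 0.072 -3.035
vertex -0.408 0.719 -2.356
endloop
endfacet
facet normal 0.852 -0.285 0.440
outer loop
vertex -0.58 -0.686 -1.65
vertex -0.068 -0.197 -2.325
vertex -0.344 0.251 -1.5
endloop
endfacet
facet normal 0.699 0.374 -0.610
outer loop
vertex 1.724 -2.231 -3.407
vertex 1.261 -1.473 -3.472
vertex 1.898 -1.777 -2.929
endloop
endfacet
facet normal 0.197 -0.746 0.636
outer loop
vertex 1.724 -2.231 -3.407
vertex 1.898 -1.777 -2.929
vertex 0.339 -1.967 -2.668
endloop
endfacet
facet normal 0.699 0.374 -0.610
outer loop
vertex 1.898 -1.777 -2.929
vertex 1.261 -1.473 -3.472
vertex 1.699 -1.146 -2.77
endloop
endfacet
facet normal 0.184 -0.185 0.965
outer loop
vertex 1.898 -1.777 -2.929
vertex 1.699 -1.146 -2.77
vertex 0.339 -1.967 -2.668
endloop
endfacet
facet normal 0.699 0.373 -0.610
outer loop
vertex 1.699 -1.146 -2.77
vertex 1.261 -1.473 -3.472
vertex 1.244 -0.706 -3.022
endloop
endfacet
facet normal -0.153 0.367 0.917
outer loop
vertex 1.699 -1.146 -2.77
vertex 1.244 -0.706 -3.022
vertex 0.339 -1.967 -2.668
endloop
endfacet
facet normal 0.699 0.373 -0.610
outer loop
vertex 1.244 -0.706 -3.022
vertex 1.261 -1.473 -3.472
vertex 0.799 -0.716 -3.538
endloop
endfacet
facet normal -0.617 0.589 0.521
outer loop
vertex 1.244 -0.706 -3.022
vertex 0.799 -0.716 -3.538
vertex 0.339 -1.967 -2.668
endloop
endfacet
facet normal 0.699 0.374 -0.609
outer loop
vertex 0.799 -0.716 -3.538
vertex 1.261 -1.473 -3.472
vertex 0.625 -1.17 -4.016
endloop
endfacet
facet normal -0.937 0.350 0.008
outer loop
vertex 0.799 -0.716 -3.538
vertex 0.625 -1.17 -4.016
vertex 0.339 -1.967 -2.668
endloop
endfacet
facet normal 0.699 0.374 -0.609
outer loop
vertex 0.625 -1.17 -4.016
vertex 1.261 -1.473 -3.472
vertex 0.824 -1.801 -4.175
endloop
endfacet
facet normal -0.924 -0.211 -0.320
outer loop
vertex 0.625 -1.17 -4.016
vertex 0.824 -1.801 -4.175
vertex 0.339 -1.967 -2.668
endloop
endfacet
facet normal 0.699 0.374 -0.609
outer loop
vertex 0.824 -1.801 -4.175
vertex 1.261 -1.473 -3.472
vertex 1.279 -2.241 -3.923
endloop
endfacet
facet normal -0.586 -0.763 -0.273
outer loop
vertex 0.824 -1.801 -4.175
vertex 1.279 -2.241 -3.923
vertex 0.339 -1.967 -2.668
endloop
endfacet
facet normal 0.699 0.374 -0.610
outer loop
vertex 1.279 -2.241 -3.923
vertex 1.261 -1.473 -3.472
vertex 1.724 -2.231 -3.407
endloop
endfacet
facet normal -0.122 -0.985 0.124
outer loop
vertex 1.279 -2.241 -3.923
vertex 1.724 -2.231 -3.407
vertex 0.339 -1.967 -2.668
endloop
endfacet

endsolid


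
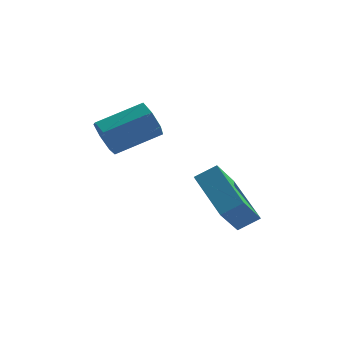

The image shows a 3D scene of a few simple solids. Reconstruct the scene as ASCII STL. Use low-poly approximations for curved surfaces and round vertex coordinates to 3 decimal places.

solid 
facet normal -0.362 -0.533 0.765
outer loop
vertex -0.482 2.15 -1.442
vertex -1.253 1.992 -1.917
vertex 0.369 0.418 -2.245
endloop
endfacet
facet normal 0.839 0.173 0.517
outer loop
vertex 0.973 1.308 -3.523
vertex -0.482 2.15 -1.442
vertex 0.369 0.418 -2.245
endloop
endfacet
facet normal -0.362 -0.533 0.765
outer loop
vertex 0.369 0.418 -2.245
vertex -1.253 1.992 -1.917
vertex -0.403 0.26 -2.721
endloop
endfacet
facet normal 0.407 -0.829 -0.385
outer loop
vertex -0.403 0.26 -2.721
vertex 0.973 1.308 -3.523
vertex 0.369 0.418 -2.245
endloop
endfacet
facet normal -0.407 0.829 0.385
outer loop
vertex -0.482 2.15 -1.442
vertex -0.649 2.882 -3.195
vertex -1.253 1.992 -1.917
endloop
endfacet
facet normal 0.839 0.172 0.517
outer loop
vertex 0.123 3.04 -2.719
vertex -0.482 2.15 -1.442
vertex 0.973 1.308 -3.523
endloop
endfacet
facet normal -0.407 0.829 0.385
outer loop
vertex 0.123 3.04 -2.719
vertex -0.649 2.882 -3.195
vertex -0.482 2.15 -1.442
endloop
endfacet
facet normal -0.839 -0.172 -0.516
outer loop
vertex -1.253 1.992 -1.917
vertex -0.649 2.882 -3.195
vertex -0.403 0.26 -2.721
endloop
endfacet
facet normal 0.407 -0.829 -0.385
outer loop
vertex 0.202 1.15 -3.998
vertex 0.973 1.308 -3.523
vertex -0.403 0.26 -2.721
endloop
endfacet
facet normal -0.838 -0.172 -0.517
outer loop
vertex -0.403 0.26 -2.721
vertex -0.649 2.882 -3.195
vertex 0.202 1.15 -3.998
endloop
endfacet
facet normal 0.362 0.533 -0.765
outer loop
vertex 0.202 1.15 -3.998
vertex 0.123 3.04 -2.719
vertex 0.973 1.308 -3.523
endloop
endfacet
facet normal 0.363 0.533 -0.765
outer loop
vertex -0.649 2.882 -3.195
vertex 0.123 3.04 -2.719
vertex 0.202 1.15 -3.998
endloop
endfacet
facet normal -0.874 -0.347 -0.341
outer loop
vertex -3.918 2.995 -1.377
vertex -4.292 3.347 -0.777
vertex -4.128 3.637 -1.493
endloop
endfacet
facet normal 0.378 -0.043 -0.925
outer loop
vertex -3.918 2.995 -1.377
vertex -4.128 3.637 -1.493
vertex -2.293 3.641 -0.743
endloop
endfacet
facet normal 0.378 -0.043 -0.925
outer loop
vertex -2.293 3.641 -0.743
vertex -4.128 3.637 -1.493
vertex -2.503 4.283 -0.859
endloop
endfacet
facet normal 0.873 0.347 0.342
outer loop
vertex -2.293 3.641 -0.743
vertex -2.503 4.283 -0.859
vertex -2.668 3.993 -0.143
endloop
endfacet
facet normal -0.873 -0.348 -0.341
outer loop
vertex -4.128 3.637 -1.493
vertex -4.292 3.347 -0.777
vertex -4.462 4.061 -1.07
endloop
endfacet
facet normal -0.003 0.705 -0.709
outer loop
vertex -4.128 3.637 -1.493
vertex -4.462 4.061 -1.07
vertex -2.503 4.283 -0.859
endloop
endfacet
facet normal -0.003 0.705 -0.709
outer loop
vertex -2.503 4.283 -0.859
vertex -4.462 4.061 -1.07
vertex -2.837 4.707 -0.436
endloop
endfacet
facet normal 0.873 0.347 0.342
outer loop
vertex -2.503 4.283 -0.859
vertex -2.837 4.707 -0.436
vertex -2.668 3.993 -0.143
endloop
endfacet
facet normal -0.873 -0.348 -0.341
outer loop
vertex -4.462 4.061 -1.07
vertex -4.292 3.347 -0.777
vertex -4.668 3.947 -0.426
endloop
endfacet
facet normal -0.383 0.923 0.041
outer loop
vertex -4.462 4.061 -1.07
vertex -4.668 3.947 -0.426
vertex -2.837 4.707 -0.436
endloop
endfacet
facet normal -0.383 0.923 0.041
outer loop
vertex -2.837 4.707 -0.436
vertex -4.668 3.947 -0.426
vertex -3.043 4.593 0.208
endloop
endfacet
facet normal 0.874 0.347 0.341
outer loop
vertex -2.837 4.707 -0.436
vertex -3.043 4.593 0.208
vertex -2.668 3.993 -0.143
endloop
endfacet
facet normal -0.873 -0.348 -0.341
outer loop
vertex -4.668 3.947 -0.426
vertex -4.292 3.347 -0.777
vertex -4.591 3.381 -0.046
endloop
endfacet
facet normal -0.474 0.446 0.760
outer loop
vertex -4.668 3.947 -0.426
vertex -4.591 3.381 -0.046
vertex -3.043 4.593 0.208
endloop
endfacet
facet normal -0.474 0.446 0.760
outer loop
vertex -3.043 4.593 0.208
vertex -4.591 3.381 -0.046
vertex -2.966 4.027 0.588
endloop
endfacet
facet normal 0.874 0.347 0.340
outer loop
vertex -3.043 4.593 0.208
vertex -2.966 4.027 0.588
vertex -2.668 3.993 -0.143
endloop
endfacet
facet normal -0.873 -0.348 -0.341
outer loop
vertex -4.591 3.381 -0.046
vertex -4.292 3.347 -0.777
vertex -4.289 2.79 -0.217
endloop
endfacet
facet normal -0.207 -0.368 0.906
outer loop
vertex -4.591 3.381 -0.046
vertex -4.289 2.79 -0.217
vertex -2.966 4.027 0.588
endloop
endfacet
facet normal -0.207 -0.368 0.906
outer loop
vertex -2.966 4.027 0.588
vertex -4.289 2.79 -0.217
vertex -2.664 3.436 0.417
endloop
endfacet
facet normal 0.874 0.348 0.340
outer loop
vertex -2.966 4.027 0.588
vertex -2.664 3.436 0.417
vertex -2.668 3.993 -0.143
endloop
endfacet
facet normal -0.874 -0.347 -0.341
outer loop
vertex -4.289 2.79 -0.217
vertex -4.292 3.347 -0.777
vertex -3.99 2.618 -0.809
endloop
endfacet
facet normal 0.215 -0.904 0.371
outer loop
vertex -4.289 2.79 -0.217
vertex -3.99 2.618 -0.809
vertex -2.664 3.436 0.417
endloop
endfacet
facet normal 0.215 -0.904 0.371
outer loop
vertex -2.664 3.436 0.417
vertex -3.99 2.618 -0.809
vertex -2.365 3.264 -0.175
endloop
endfacet
facet normal 0.874 0.348 0.340
outer loop
vertex -2.664 3.436 0.417
vertex -2.365 3.264 -0.175
vertex -2.668 3.993 -0.143
endloop
endfacet
facet normal -0.874 -0.347 -0.341
outer loop
vertex -3.99 2.618 -0.809
vertex -4.292 3.347 -0.777
vertex -3.918 2.995 -1.377
endloop
endfacet
facet normal 0.475 -0.760 -0.444
outer loop
vertex -3.99 2.618 -0.809
vertex -3.918 2.995 -1.377
vertex -2.365 3.264 -0.175
endloop
endfacet
facet normal 0.475 -0.760 -0.444
outer loop
vertex -2.365 3.264 -0.175
vertex -3.918 2.995 -1.377
vertex -2.293 3.641 -0.743
endloop
endfacet
facet normal 0.873 0.348 0.342
outer loop
vertex -2.365 3.264 -0.175
vertex -2.293 3.641 -0.743
vertex -2.668 3.993 -0.143
endloop
endfacet

endsolid


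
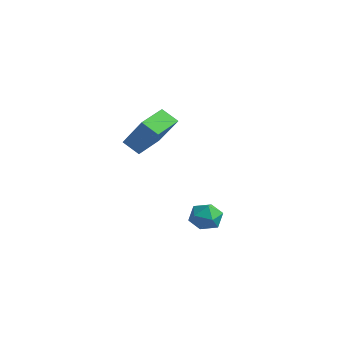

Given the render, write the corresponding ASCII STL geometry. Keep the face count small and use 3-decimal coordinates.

solid 
facet normal -0.310 0.140 0.940
outer loop
vertex 1.593 0.905 0.165
vertex 1.315 0.067 0.198
vertex 2.14 0.269 0.44
endloop
endfacet
facet normal 0.250 0.557 0.792
outer loop
vertex 1.593 0.905 0.165
vertex 2.14 0.269 0.44
vertex 2.436 0.902 -0.099
endloop
endfacet
facet normal 0.077 0.969 0.235
outer loop
vertex 1.593 0.905 0.165
vertex 2.436 0.902 -0.099
vertex 1.794 1.093 -0.675
endloop
endfacet
facet normal -0.590 0.806 0.039
outer loop
vertex 1.593 0.905 0.165
vertex 1.794 1.093 -0.675
vertex 1.101 0.577 -0.491
endloop
endfacet
facet normal -0.829 0.294 0.475
outer loop
vertex 1.593 0.905 0.165
vertex 1.101 0.577 -0.491
vertex 1.315 0.067 0.198
endloop
endfacet
facet normal 0.792 0.137 0.596
outer loop
vertex 2.436 0.902 -0.099
vertex 2.14 0.269 0.44
vertex 2.679 0.063 -0.229
endloop
endfacet
facet normal -0.114 -0.537 0.836
outer loop
vertex 2.14 0.269 0.44
vertex 1.315 0.067 0.198
vertex 1.986 -0.453 -0.045
endloop
endfacet
facet normal -0.954 -0.289 0.082
outer loop
vertex 1.315 0.067 0.198
vertex 1.101 0.577 -0.491
vertex 1.344 -0.262 -0.621
endloop
endfacet
facet normal -0.567 0.539 -0.623
outer loop
vertex 1.101 0.577 -0.491
vertex 1.794 1.093 -0.675
vertex 1.64 0.371 -1.16
endloop
endfacet
facet normal 0.512 0.803 -0.304
outer loop
vertex 1.794 1.093 -0.675
vertex 2.436 0.902 -0.099
vertex 2.465 0.573 -0.918
endloop
endfacet
facet normal 0.590 -0.806 -0.039
outer loop
vertex 2.187 -0.265 -0.885
vertex 2.679 0.063 -0.229
vertex 1.986 -0.453 -0.045
endloop
endfacet
facet normal -0.077 -0.969 -0.235
outer loop
vertex 2.187 -0.265 -0.885
vertex 1.986 -0.453 -0.045
vertex 1.344 -0.262 -0.621
endloop
endfacet
facet normal -0.250 -0.557 -0.792
outer loop
vertex 2.187 -0.265 -0.885
vertex 1.344 -0.262 -0.621
vertex 1.64 0.371 -1.16
endloop
endfacet
facet normal 0.310 -0.140 -0.940
outer loop
vertex 2.187 -0.265 -0.885
vertex 1.64 0.371 -1.16
vertex 2.465 0.573 -0.918
endloop
endfacet
facet normal 0.829 -0.294 -0.475
outer loop
vertex 2.187 -0.265 -0.885
vertex 2.465 0.573 -0.918
vertex 2.679 0.063 -0.229
endloop
endfacet
facet normal 0.567 -0.539 0.623
outer loop
vertex 1.986 -0.453 -0.045
vertex 2.679 0.063 -0.229
vertex 2.14 0.269 0.44
endloop
endfacet
facet normal -0.512 -0.803 0.304
outer loop
vertex 1.344 -0.262 -0.621
vertex 1.986 -0.453 -0.045
vertex 1.315 0.067 0.198
endloop
endfacet
facet normal -0.792 -0.137 -0.596
outer loop
vertex 1.64 0.371 -1.16
vertex 1.344 -0.262 -0.621
vertex 1.101 0.577 -0.491
endloop
endfacet
facet normal 0.114 0.537 -0.836
outer loop
vertex 2.465 0.573 -0.918
vertex 1.64 0.371 -1.16
vertex 1.794 1.093 -0.675
endloop
endfacet
facet normal 0.954 0.289 -0.082
outer loop
vertex 2.679 0.063 -0.229
vertex 2.465 0.573 -0.918
vertex 2.436 0.902 -0.099
endloop
endfacet
facet normal -0.631 -0.042 -0.775
outer loop
vertex -4.729 0.6 2.335
vertex -5.26 2.264 2.678
vertex -3.948 0.985 1.678
endloop
endfacet
facet normal 0.298 -0.935 -0.193
outer loop
vertex -2.56 1.076 3.382
vertex -4.729 0.6 2.335
vertex -3.948 0.985 1.678
endloop
endfacet
facet normal -0.631 -0.042 -0.774
outer loop
vertex -3.948 0.985 1.678
vertex -5.26 2.264 2.678
vertex -4.48 2.648 2.021
endloop
endfacet
facet normal 0.716 0.353 -0.602
outer loop
vertex -4.48 2.648 2.021
vertex -2.56 1.076 3.382
vertex -3.948 0.985 1.678
endloop
endfacet
facet normal -0.716 -0.353 0.602
outer loop
vertex -4.729 0.6 2.335
vertex -3.872 2.355 4.382
vertex -5.26 2.264 2.678
endloop
endfacet
facet normal 0.298 -0.935 -0.193
outer loop
vertex -3.34 0.692 4.039
vertex -4.729 0.6 2.335
vertex -2.56 1.076 3.382
endloop
endfacet
facet normal -0.716 -0.353 0.602
outer loop
vertex -3.34 0.692 4.039
vertex -3.872 2.355 4.382
vertex -4.729 0.6 2.335
endloop
endfacet
facet normal -0.298 0.935 0.193
outer loop
vertex -5.26 2.264 2.678
vertex -3.872 2.355 4.382
vertex -4.48 2.648 2.021
endloop
endfacet
facet normal 0.716 0.353 -0.603
outer loop
vertex -3.091 2.74 3.725
vertex -2.56 1.076 3.382
vertex -4.48 2.648 2.021
endloop
endfacet
facet normal -0.299 0.935 0.193
outer loop
vertex -4.48 2.648 2.021
vertex -3.872 2.355 4.382
vertex -3.091 2.74 3.725
endloop
endfacet
facet normal 0.632 0.042 0.774
outer loop
vertex -3.091 2.74 3.725
vertex -3.34 0.692 4.039
vertex -2.56 1.076 3.382
endloop
endfacet
facet normal 0.631 0.042 0.775
outer loop
vertex -3.872 2.355 4.382
vertex -3.34 0.692 4.039
vertex -3.091 2.74 3.725
endloop
endfacet

endsolid
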